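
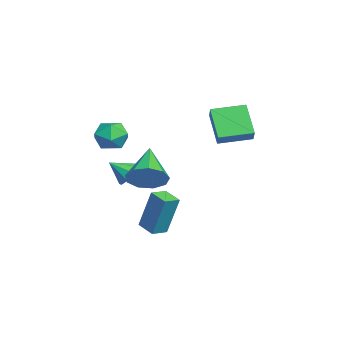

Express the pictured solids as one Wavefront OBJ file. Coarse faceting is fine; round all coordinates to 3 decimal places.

v 2.755 -1.15 1.505
v 3.26 -1.873 1.261
v 1.52 -1.927 1.259
v 2.025 -2.65 1.015
v 2.014 -2.373 1.886
v 2.778 -1.892 2.039
v 2.002 -1.908 0.481
v 2.766 -1.427 0.634
v 2.794 -2.341 0.628
v 2.802 -2.629 1.497
v 1.978 -1.171 1.023
v 1.986 -1.459 1.892
v 4.37 -0.274 -0.637
v 4.933 -0.192 0.174
v 2.61 -0.186 0.577
v 4.793 0.423 -0.074
v 4.455 0.711 -0.585
v 4.077 0.539 -1.12
v 3.837 -0.013 -1.429
v 3.846 -0.687 -1.368
v 4.1 -1.168 -0.964
v 4.481 -1.23 -0.407
v 4.81 -0.845 0.042
v 0.684 -1.131 -1.734
v 1.354 -0.889 -1.441
v 0.696 -2.069 -0.986
v 0.953 -0.679 -1.171
v 0.427 -0.681 -1.164
v 0.02 -0.893 -1.424
v -0.075 -1.216 -1.829
v 0.184 -1.499 -2.189
v 0.678 -1.61 -2.336
v 1.174 -1.497 -2.201
v 1.441 -1.212 -1.848
v 2.73 -0.036 -3.987
v 2.972 0.53 -1.927
v 3.492 0.575 -4.245
v 3.733 1.142 -2.185
v 3.287 -0.682 -3.875
v 3.528 -0.115 -1.815
v 4.048 -0.07 -4.133
v 4.29 0.496 -2.073
v -1.22 2.899 -0.442
v -2.432 2.546 0.965
v -1.464 4.589 -0.228
v -2.677 4.235 1.178
v -0.503 2.925 0.182
v -1.716 2.571 1.588
v -0.748 4.614 0.395
v -1.96 4.261 1.802
f 1 12 6
f 1 6 2
f 1 2 8
f 1 8 11
f 1 11 12
f 2 6 10
f 6 12 5
f 12 11 3
f 11 8 7
f 8 2 9
f 4 10 5
f 4 5 3
f 4 3 7
f 4 7 9
f 4 9 10
f 5 10 6
f 3 5 12
f 7 3 11
f 9 7 8
f 10 9 2
f 14 13 16
f 14 16 15
f 16 13 17
f 16 17 15
f 17 13 18
f 17 18 15
f 18 13 19
f 18 19 15
f 19 13 20
f 19 20 15
f 20 13 21
f 20 21 15
f 21 13 22
f 21 22 15
f 22 13 23
f 22 23 15
f 23 13 14
f 23 14 15
f 25 24 27
f 25 27 26
f 27 24 28
f 27 28 26
f 28 24 29
f 28 29 26
f 29 24 30
f 29 30 26
f 30 24 31
f 30 31 26
f 31 24 32
f 31 32 26
f 32 24 33
f 32 33 26
f 33 24 34
f 33 34 26
f 34 24 25
f 34 25 26
f 36 38 35
f 39 36 35
f 35 38 37
f 37 39 35
f 36 42 38
f 40 36 39
f 40 42 36
f 38 42 37
f 41 39 37
f 37 42 41
f 41 40 39
f 42 40 41
f 44 46 43
f 47 44 43
f 43 46 45
f 45 47 43
f 44 50 46
f 48 44 47
f 48 50 44
f 46 50 45
f 49 47 45
f 45 50 49
f 49 48 47
f 50 48 49



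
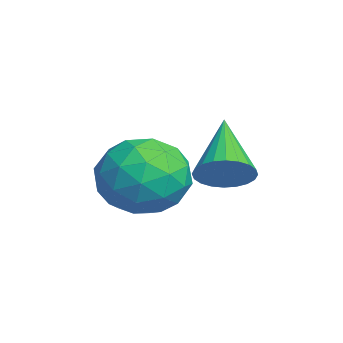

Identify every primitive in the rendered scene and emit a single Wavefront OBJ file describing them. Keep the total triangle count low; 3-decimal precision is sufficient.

v 2.518 -0.908 -2.793
v 2.944 -0.949 -2.226
v 1.062 -0.712 -1.687
v 2.944 -0.676 -2.274
v 2.879 -0.439 -2.401
v 2.76 -0.272 -2.588
v 2.603 -0.203 -2.806
v 2.434 -0.241 -3.022
v 2.278 -0.38 -3.203
v 2.158 -0.6 -3.322
v 2.093 -0.866 -3.36
v 2.093 -1.139 -3.313
v 2.157 -1.377 -3.186
v 2.277 -1.543 -2.999
v 2.433 -1.612 -2.781
v 2.603 -1.575 -2.565
v 2.759 -1.435 -2.384
v 2.879 -1.216 -2.265
v 2.918 -1.808 -2.725
v 3.993 -1.964 -2.529
v 2.607 -3.536 -2.391
v 3.682 -3.692 -2.195
v 3.075 -3.094 -1.494
v 3.267 -2.026 -1.7
v 3.333 -3.474 -3.22
v 3.525 -2.406 -3.426
v 4.25 -2.994 -2.835
v 4.09 -2.759 -1.768
v 2.51 -2.741 -3.152
v 2.35 -2.506 -2.085
v 3.483 -1.735 -2.656
v 3.117 -3.765 -2.264
v 2.76 -3.414 -1.851
v 3.392 -3.505 -1.737
v 3.056 -1.771 -2.169
v 3.688 -1.863 -2.054
v 3.148 -2.527 -1.445
v 2.912 -3.637 -2.866
v 3.544 -3.729 -2.751
v 3.208 -1.995 -3.183
v 3.84 -2.086 -3.069
v 3.452 -2.973 -3.475
v 4.266 -2.431 -2.721
v 4.083 -3.447 -2.525
v 3.878 -3.319 -3.127
v 3.991 -2.691 -3.249
v 4.172 -2.293 -2.094
v 3.989 -3.309 -1.898
v 3.632 -2.957 -1.486
v 3.745 -2.33 -1.607
v 4.323 -2.898 -2.274
v 2.611 -2.191 -3.022
v 2.428 -3.207 -2.826
v 2.855 -3.17 -3.313
v 2.968 -2.543 -3.434
v 2.517 -2.053 -2.395
v 2.334 -3.069 -2.199
v 2.609 -2.809 -1.671
v 2.722 -2.181 -1.793
v 2.277 -2.602 -2.646
f 2 1 4
f 2 4 3
f 4 1 5
f 4 5 3
f 5 1 6
f 5 6 3
f 6 1 7
f 6 7 3
f 7 1 8
f 7 8 3
f 8 1 9
f 8 9 3
f 9 1 10
f 9 10 3
f 10 1 11
f 10 11 3
f 11 1 12
f 11 12 3
f 12 1 13
f 12 13 3
f 13 1 14
f 13 14 3
f 14 1 15
f 14 15 3
f 15 1 16
f 15 16 3
f 16 1 17
f 16 17 3
f 17 1 18
f 17 18 3
f 18 1 2
f 18 2 3
f 19 56 35
f 56 30 59
f 35 59 24
f 56 59 35
f 19 35 31
f 35 24 36
f 31 36 20
f 35 36 31
f 19 31 40
f 31 20 41
f 40 41 26
f 31 41 40
f 19 40 52
f 40 26 55
f 52 55 29
f 40 55 52
f 19 52 56
f 52 29 60
f 56 60 30
f 52 60 56
f 20 36 47
f 36 24 50
f 47 50 28
f 36 50 47
f 24 59 37
f 59 30 58
f 37 58 23
f 59 58 37
f 30 60 57
f 60 29 53
f 57 53 21
f 60 53 57
f 29 55 54
f 55 26 42
f 54 42 25
f 55 42 54
f 26 41 46
f 41 20 43
f 46 43 27
f 41 43 46
f 22 48 34
f 48 28 49
f 34 49 23
f 48 49 34
f 22 34 32
f 34 23 33
f 32 33 21
f 34 33 32
f 22 32 39
f 32 21 38
f 39 38 25
f 32 38 39
f 22 39 44
f 39 25 45
f 44 45 27
f 39 45 44
f 22 44 48
f 44 27 51
f 48 51 28
f 44 51 48
f 23 49 37
f 49 28 50
f 37 50 24
f 49 50 37
f 21 33 57
f 33 23 58
f 57 58 30
f 33 58 57
f 25 38 54
f 38 21 53
f 54 53 29
f 38 53 54
f 27 45 46
f 45 25 42
f 46 42 26
f 45 42 46
f 28 51 47
f 51 27 43
f 47 43 20
f 51 43 47



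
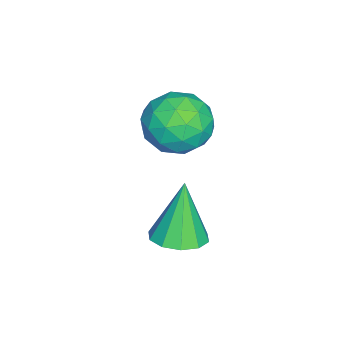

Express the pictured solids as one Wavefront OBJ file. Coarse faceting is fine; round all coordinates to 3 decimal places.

v -2.818 1.895 0.335
v -1.782 2.341 0.461
v -2.158 0.239 0.779
v -1.122 0.685 0.905
v -1.945 0.945 1.643
v -2.353 1.968 1.368
v -1.587 0.612 -0.128
v -1.995 1.635 -0.403
v -1.021 1.549 0.174
v -1.242 1.754 1.269
v -2.698 0.826 -0.029
v -2.919 1.031 1.066
v -2.358 2.263 0.359
v -1.582 0.317 0.881
v -2.066 0.469 1.315
v -1.457 0.732 1.389
v -2.694 2.044 0.892
v -2.085 2.307 0.966
v -2.181 1.486 1.661
v -1.855 0.273 0.274
v -1.246 0.536 0.348
v -2.483 1.848 -0.149
v -1.874 2.111 -0.075
v -1.759 1.094 -0.421
v -1.301 2.06 0.264
v -0.914 1.087 0.526
v -1.187 1.043 -0.082
v -1.427 1.645 -0.243
v -1.432 2.181 0.908
v -1.044 1.207 1.169
v -1.528 1.36 1.603
v -1.767 1.961 1.441
v -0.984 1.715 0.74
v -2.896 1.373 0.071
v -2.508 0.399 0.332
v -2.173 0.619 -0.201
v -2.412 1.22 -0.363
v -3.026 1.493 0.714
v -2.639 0.52 0.976
v -2.513 0.935 1.483
v -2.753 1.537 1.322
v -2.956 0.865 0.5
v 0.867 2.136 -1.783
v 1.364 1.451 -1.631
v 0.293 2.144 0.123
v 1.655 1.888 -1.545
v 1.645 2.419 -1.55
v 1.337 2.842 -1.644
v 0.85 2.996 -1.791
v 0.369 2.821 -1.935
v 0.079 2.385 -2.021
v 0.089 1.853 -2.016
v 0.396 1.43 -1.922
v 0.883 1.276 -1.774
f 1 38 17
f 38 12 41
f 17 41 6
f 38 41 17
f 1 17 13
f 17 6 18
f 13 18 2
f 17 18 13
f 1 13 22
f 13 2 23
f 22 23 8
f 13 23 22
f 1 22 34
f 22 8 37
f 34 37 11
f 22 37 34
f 1 34 38
f 34 11 42
f 38 42 12
f 34 42 38
f 2 18 29
f 18 6 32
f 29 32 10
f 18 32 29
f 6 41 19
f 41 12 40
f 19 40 5
f 41 40 19
f 12 42 39
f 42 11 35
f 39 35 3
f 42 35 39
f 11 37 36
f 37 8 24
f 36 24 7
f 37 24 36
f 8 23 28
f 23 2 25
f 28 25 9
f 23 25 28
f 4 30 16
f 30 10 31
f 16 31 5
f 30 31 16
f 4 16 14
f 16 5 15
f 14 15 3
f 16 15 14
f 4 14 21
f 14 3 20
f 21 20 7
f 14 20 21
f 4 21 26
f 21 7 27
f 26 27 9
f 21 27 26
f 4 26 30
f 26 9 33
f 30 33 10
f 26 33 30
f 5 31 19
f 31 10 32
f 19 32 6
f 31 32 19
f 3 15 39
f 15 5 40
f 39 40 12
f 15 40 39
f 7 20 36
f 20 3 35
f 36 35 11
f 20 35 36
f 9 27 28
f 27 7 24
f 28 24 8
f 27 24 28
f 10 33 29
f 33 9 25
f 29 25 2
f 33 25 29
f 44 43 46
f 44 46 45
f 46 43 47
f 46 47 45
f 47 43 48
f 47 48 45
f 48 43 49
f 48 49 45
f 49 43 50
f 49 50 45
f 50 43 51
f 50 51 45
f 51 43 52
f 51 52 45
f 52 43 53
f 52 53 45
f 53 43 54
f 53 54 45
f 54 43 44
f 54 44 45



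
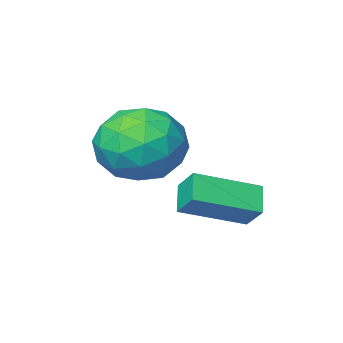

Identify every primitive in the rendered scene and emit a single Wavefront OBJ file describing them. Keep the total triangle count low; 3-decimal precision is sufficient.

v -2.078 -0.797 2.482
v -2.122 -0.218 3.047
v -3.605 -0.37 1.927
v -3.649 0.209 2.492
v -1.731 -0.249 1.948
v -1.775 0.33 2.513
v -3.258 0.178 1.393
v -3.302 0.757 1.958
v -1.069 0.261 3.409
v -0.213 0.01 4.06
v -1.887 -1.25 3.9
v -1.031 -1.501 4.551
v -1.692 -0.656 4.81
v -1.186 0.278 4.507
v -0.914 -1.518 3.453
v -0.408 -0.584 3.15
v -0.117 -1.09 4.087
v -0.598 -0.557 4.926
v -1.502 -0.683 3.034
v -1.983 -0.15 3.873
v -0.57 0.268 3.691
v -1.53 -1.508 4.269
v -1.919 -1.011 4.421
v -1.416 -1.159 4.804
v -1.142 0.426 3.954
v -0.639 0.278 4.337
v -1.507 -0.113 4.778
v -1.461 -1.518 3.623
v -0.958 -1.666 4.006
v -0.684 -0.081 3.156
v -0.181 -0.229 3.539
v -0.593 -1.127 3.182
v -0.01 -0.526 4.09
v -0.49 -1.414 4.378
v -0.421 -1.424 3.733
v -0.125 -0.875 3.555
v -0.293 -0.213 4.583
v -0.773 -1.101 4.871
v -1.161 -0.604 5.024
v -0.865 -0.055 4.846
v -0.236 -0.859 4.599
v -1.327 -0.139 3.089
v -1.807 -1.027 3.377
v -1.235 -1.185 3.114
v -0.939 -0.636 2.936
v -1.61 0.174 3.582
v -2.09 -0.714 3.87
v -1.975 -0.365 4.405
v -1.679 0.184 4.227
v -1.864 -0.381 3.361
f 2 4 1
f 5 2 1
f 1 4 3
f 3 5 1
f 2 8 4
f 6 2 5
f 6 8 2
f 4 8 3
f 7 5 3
f 3 8 7
f 7 6 5
f 8 6 7
f 9 46 25
f 46 20 49
f 25 49 14
f 46 49 25
f 9 25 21
f 25 14 26
f 21 26 10
f 25 26 21
f 9 21 30
f 21 10 31
f 30 31 16
f 21 31 30
f 9 30 42
f 30 16 45
f 42 45 19
f 30 45 42
f 9 42 46
f 42 19 50
f 46 50 20
f 42 50 46
f 10 26 37
f 26 14 40
f 37 40 18
f 26 40 37
f 14 49 27
f 49 20 48
f 27 48 13
f 49 48 27
f 20 50 47
f 50 19 43
f 47 43 11
f 50 43 47
f 19 45 44
f 45 16 32
f 44 32 15
f 45 32 44
f 16 31 36
f 31 10 33
f 36 33 17
f 31 33 36
f 12 38 24
f 38 18 39
f 24 39 13
f 38 39 24
f 12 24 22
f 24 13 23
f 22 23 11
f 24 23 22
f 12 22 29
f 22 11 28
f 29 28 15
f 22 28 29
f 12 29 34
f 29 15 35
f 34 35 17
f 29 35 34
f 12 34 38
f 34 17 41
f 38 41 18
f 34 41 38
f 13 39 27
f 39 18 40
f 27 40 14
f 39 40 27
f 11 23 47
f 23 13 48
f 47 48 20
f 23 48 47
f 15 28 44
f 28 11 43
f 44 43 19
f 28 43 44
f 17 35 36
f 35 15 32
f 36 32 16
f 35 32 36
f 18 41 37
f 41 17 33
f 37 33 10
f 41 33 37



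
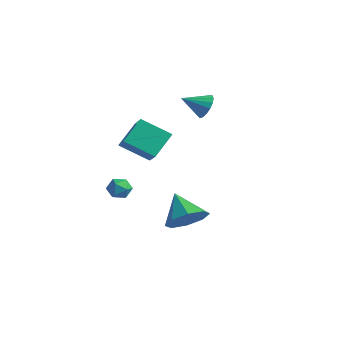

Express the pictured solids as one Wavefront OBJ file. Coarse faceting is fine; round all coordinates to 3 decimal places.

v -1.882 -1.814 -0.703
v -1.436 -2.061 -0.313
v -1.764 -2.619 -1.347
v -1.318 -2.866 -0.957
v -1.931 -2.849 -0.772
v -2.005 -2.351 -0.374
v -1.195 -2.329 -1.286
v -1.269 -1.831 -0.888
v -1.012 -2.378 -0.674
v -1.467 -2.7 -0.356
v -1.733 -1.98 -1.304
v -2.188 -2.302 -0.986
v -1.907 3.407 2.395
v -1.532 3.54 3.019
v -2.593 2.473 3.005
v -1.81 3.757 3.039
v -2.111 3.895 2.912
v -2.365 3.921 2.667
v -2.514 3.829 2.359
v -2.524 3.641 2.059
v -2.393 3.399 1.836
v -2.15 3.159 1.741
v -1.852 2.976 1.796
v -1.566 2.891 1.988
v -1.359 2.925 2.273
v -1.277 3.07 2.586
v -1.339 3.291 2.855
v 0.018 0.35 -3.251
v 0.57 -0.156 -2.459
v -1.218 0.73 -2.149
v 0.765 0.653 -2.518
v 0.524 1.284 -3.006
v -0.014 1.369 -3.638
v -0.533 0.857 -4.044
v -0.729 0.048 -3.985
v -0.487 -0.584 -3.497
v 0.051 -0.668 -2.864
v -1.812 -2.173 1.777
v -0.768 -2.807 2.613
v -1.91 -1.05 2.752
v -0.866 -1.685 3.588
v -0.654 -1.355 0.952
v 0.39 -1.99 1.788
v -0.752 -0.233 1.927
v 0.292 -0.867 2.763
f 1 12 6
f 1 6 2
f 1 2 8
f 1 8 11
f 1 11 12
f 2 6 10
f 6 12 5
f 12 11 3
f 11 8 7
f 8 2 9
f 4 10 5
f 4 5 3
f 4 3 7
f 4 7 9
f 4 9 10
f 5 10 6
f 3 5 12
f 7 3 11
f 9 7 8
f 10 9 2
f 14 13 16
f 14 16 15
f 16 13 17
f 16 17 15
f 17 13 18
f 17 18 15
f 18 13 19
f 18 19 15
f 19 13 20
f 19 20 15
f 20 13 21
f 20 21 15
f 21 13 22
f 21 22 15
f 22 13 23
f 22 23 15
f 23 13 24
f 23 24 15
f 24 13 25
f 24 25 15
f 25 13 26
f 25 26 15
f 26 13 27
f 26 27 15
f 27 13 14
f 27 14 15
f 29 28 31
f 29 31 30
f 31 28 32
f 31 32 30
f 32 28 33
f 32 33 30
f 33 28 34
f 33 34 30
f 34 28 35
f 34 35 30
f 35 28 36
f 35 36 30
f 36 28 37
f 36 37 30
f 37 28 29
f 37 29 30
f 39 41 38
f 42 39 38
f 38 41 40
f 40 42 38
f 39 45 41
f 43 39 42
f 43 45 39
f 41 45 40
f 44 42 40
f 40 45 44
f 44 43 42
f 45 43 44



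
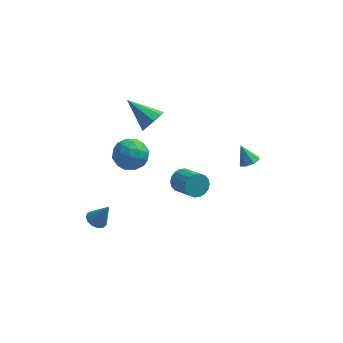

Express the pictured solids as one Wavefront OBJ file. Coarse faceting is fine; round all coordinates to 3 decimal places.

v -2.906 0.471 0.317
v -2.362 0.095 1.214
v -2.918 -1.195 -0.374
v -2.374 -1.571 0.523
v -3.431 -1.228 0.614
v -3.424 -0.199 1.042
v -1.856 -0.901 -0.202
v -1.849 0.128 0.226
v -1.714 -0.753 0.894
v -2.687 -0.956 1.398
v -2.593 -0.144 -0.558
v -3.566 -0.347 -0.054
v -2.633 0.429 0.826
v -2.647 -1.529 0.014
v -3.268 -1.328 0.067
v -2.949 -1.549 0.595
v -3.257 0.256 0.725
v -2.937 0.035 1.252
v -3.566 -0.742 0.9
v -2.343 -1.135 -0.412
v -2.023 -1.356 0.115
v -2.331 0.449 0.245
v -2.012 0.228 0.773
v -1.714 -0.358 -0.06
v -1.932 -0.291 1.166
v -1.94 -1.27 0.759
v -1.635 -0.876 0.333
v -1.631 -0.271 0.584
v -2.504 -0.41 1.462
v -2.512 -1.389 1.055
v -3.133 -1.187 1.109
v -3.128 -0.582 1.36
v -2.123 -0.908 1.274
v -2.768 0.289 -0.215
v -2.776 -0.69 -0.622
v -2.152 -0.518 -0.52
v -2.147 0.087 -0.269
v -3.34 0.17 0.081
v -3.348 -0.809 -0.326
v -3.649 -0.829 0.256
v -3.645 -0.224 0.507
v -3.157 -0.192 -0.434
v 4.032 -0.839 0.749
v 4.531 -0.473 0.865
v 3.488 -0.421 1.771
v 4.198 -0.251 0.597
v 3.767 -0.373 0.418
v 3.492 -0.769 0.433
v 3.533 -1.205 0.634
v 3.866 -1.427 0.902
v 4.297 -1.305 1.081
v 4.572 -0.909 1.066
v 0.085 1.31 -3.695
v 0.696 1.498 -4.192
v 1.667 0.379 -3.421
v 1.055 0.19 -2.925
v 0.742 1.727 -3.917
v 1.713 0.608 -3.147
v 0.658 1.873 -3.599
v 1.629 0.754 -2.828
v 0.46 1.908 -3.299
v 1.431 0.789 -2.529
v 0.188 1.824 -3.078
v 1.159 0.705 -2.308
v -0.104 1.638 -2.98
v 0.866 0.519 -2.209
v -0.36 1.387 -3.023
v 0.611 0.268 -2.252
v -0.527 1.121 -3.199
v 0.444 0.002 -2.428
v -0.573 0.892 -3.473
v 0.398 -0.227 -2.703
v -0.489 0.746 -3.792
v 0.482 -0.373 -3.021
v -0.291 0.711 -4.091
v 0.68 -0.408 -3.321
v -0.019 0.795 -4.312
v 0.952 -0.324 -3.542
v 0.274 0.981 -4.411
v 1.244 -0.138 -3.64
v 0.529 1.232 -4.368
v 1.5 0.113 -3.597
v -4.339 -2.779 -3.637
v -3.763 -2.883 -3.963
v -3.601 -2.741 -2.343
v -3.81 -2.508 -3.947
v -4.026 -2.22 -3.832
v -4.34 -2.109 -3.656
v -4.655 -2.211 -3.473
v -4.869 -2.493 -3.343
v -4.915 -2.866 -3.305
v -4.778 -3.211 -3.373
v -4.502 -3.419 -3.525
v -4.174 -3.424 -3.712
v -3.899 -3.224 -3.875
v -1.781 3.032 0.034
v -1.325 2.988 0.786
v -3.399 3.908 1.066
v -1.223 3.566 0.456
v -1.447 3.831 -0.121
v -1.867 3.628 -0.607
v -2.236 3.075 -0.718
v -2.339 2.498 -0.387
v -2.115 2.232 0.19
v -1.695 2.435 0.676
f 1 38 17
f 38 12 41
f 17 41 6
f 38 41 17
f 1 17 13
f 17 6 18
f 13 18 2
f 17 18 13
f 1 13 22
f 13 2 23
f 22 23 8
f 13 23 22
f 1 22 34
f 22 8 37
f 34 37 11
f 22 37 34
f 1 34 38
f 34 11 42
f 38 42 12
f 34 42 38
f 2 18 29
f 18 6 32
f 29 32 10
f 18 32 29
f 6 41 19
f 41 12 40
f 19 40 5
f 41 40 19
f 12 42 39
f 42 11 35
f 39 35 3
f 42 35 39
f 11 37 36
f 37 8 24
f 36 24 7
f 37 24 36
f 8 23 28
f 23 2 25
f 28 25 9
f 23 25 28
f 4 30 16
f 30 10 31
f 16 31 5
f 30 31 16
f 4 16 14
f 16 5 15
f 14 15 3
f 16 15 14
f 4 14 21
f 14 3 20
f 21 20 7
f 14 20 21
f 4 21 26
f 21 7 27
f 26 27 9
f 21 27 26
f 4 26 30
f 26 9 33
f 30 33 10
f 26 33 30
f 5 31 19
f 31 10 32
f 19 32 6
f 31 32 19
f 3 15 39
f 15 5 40
f 39 40 12
f 15 40 39
f 7 20 36
f 20 3 35
f 36 35 11
f 20 35 36
f 9 27 28
f 27 7 24
f 28 24 8
f 27 24 28
f 10 33 29
f 33 9 25
f 29 25 2
f 33 25 29
f 44 43 46
f 44 46 45
f 46 43 47
f 46 47 45
f 47 43 48
f 47 48 45
f 48 43 49
f 48 49 45
f 49 43 50
f 49 50 45
f 50 43 51
f 50 51 45
f 51 43 52
f 51 52 45
f 52 43 44
f 52 44 45
f 54 53 57
f 54 57 55
f 55 57 58
f 55 58 56
f 57 53 59
f 57 59 58
f 58 59 60
f 58 60 56
f 59 53 61
f 59 61 60
f 60 61 62
f 60 62 56
f 61 53 63
f 61 63 62
f 62 63 64
f 62 64 56
f 63 53 65
f 63 65 64
f 64 65 66
f 64 66 56
f 65 53 67
f 65 67 66
f 66 67 68
f 66 68 56
f 67 53 69
f 67 69 68
f 68 69 70
f 68 70 56
f 69 53 71
f 69 71 70
f 70 71 72
f 70 72 56
f 71 53 73
f 71 73 72
f 72 73 74
f 72 74 56
f 73 53 75
f 73 75 74
f 74 75 76
f 74 76 56
f 75 53 77
f 75 77 76
f 76 77 78
f 76 78 56
f 77 53 79
f 77 79 78
f 78 79 80
f 78 80 56
f 79 53 81
f 79 81 80
f 80 81 82
f 80 82 56
f 81 53 54
f 81 54 82
f 82 54 55
f 82 55 56
f 84 83 86
f 84 86 85
f 86 83 87
f 86 87 85
f 87 83 88
f 87 88 85
f 88 83 89
f 88 89 85
f 89 83 90
f 89 90 85
f 90 83 91
f 90 91 85
f 91 83 92
f 91 92 85
f 92 83 93
f 92 93 85
f 93 83 94
f 93 94 85
f 94 83 95
f 94 95 85
f 95 83 84
f 95 84 85
f 97 96 99
f 97 99 98
f 99 96 100
f 99 100 98
f 100 96 101
f 100 101 98
f 101 96 102
f 101 102 98
f 102 96 103
f 102 103 98
f 103 96 104
f 103 104 98
f 104 96 105
f 104 105 98
f 105 96 97
f 105 97 98



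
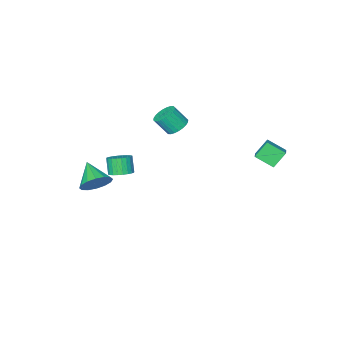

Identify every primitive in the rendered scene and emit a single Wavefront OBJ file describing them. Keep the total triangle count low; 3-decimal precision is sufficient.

v -3.772 3.63 -1.674
v -3.172 2.8 -1.089
v -4.489 3.716 -0.818
v -3.889 2.886 -0.232
v -3.231 4.294 -1.288
v -2.631 3.464 -0.702
v -3.948 4.38 -0.431
v -3.348 3.55 0.154
v 2.999 -2.955 -4.363
v 3.618 -3.416 -4.899
v 2.721 -4.285 -3.537
v 3.879 -3.241 -4.528
v 3.904 -2.989 -4.112
v 3.687 -2.727 -3.764
v 3.286 -2.527 -3.576
v 2.807 -2.441 -3.599
v 2.38 -2.493 -3.826
v 2.119 -2.669 -4.197
v 2.093 -2.921 -4.613
v 2.311 -3.182 -4.961
v 2.712 -3.383 -5.149
v 3.191 -3.468 -5.126
v 3.658 0.529 -1.111
v 4.13 0.072 -1.241
v 3.934 -0.387 -0.339
v 3.462 0.071 -0.209
v 4.269 0.255 -1.117
v 4.073 -0.203 -0.216
v 4.316 0.48 -0.992
v 4.12 0.022 -0.091
v 4.262 0.713 -0.886
v 4.066 0.254 0.015
v 4.116 0.917 -0.814
v 3.92 0.459 0.088
v 3.901 1.063 -0.787
v 3.705 0.605 0.115
v 3.648 1.127 -0.809
v 3.452 0.669 0.093
v 3.398 1.1 -0.877
v 3.201 0.642 0.024
v 3.186 0.987 -0.981
v 2.99 0.528 -0.079
v 3.047 0.803 -1.104
v 2.851 0.345 -0.203
v 3 0.578 -1.229
v 2.804 0.12 -0.328
v 3.054 0.346 -1.335
v 2.858 -0.113 -0.434
v 3.2 0.141 -1.408
v 3.004 -0.317 -0.506
v 3.415 -0.005 -1.435
v 3.219 -0.463 -0.533
v 3.668 -0.069 -1.413
v 3.472 -0.527 -0.511
v 3.919 -0.042 -1.344
v 3.722 -0.5 -0.443
v -2.216 -2.861 -1.817
v -1.578 -2.569 -2.02
v -1.046 -3.068 -1.067
v -1.684 -3.359 -0.863
v -1.683 -2.363 -1.853
v -1.151 -2.862 -0.9
v -1.869 -2.233 -1.682
v -1.337 -2.731 -0.728
v -2.108 -2.198 -1.53
v -1.576 -2.697 -0.577
v -2.363 -2.264 -1.422
v -1.831 -2.763 -0.469
v -2.596 -2.421 -1.375
v -2.064 -2.92 -0.421
v -2.771 -2.645 -1.394
v -2.239 -3.144 -0.441
v -2.861 -2.902 -1.478
v -2.33 -3.4 -0.525
v -2.854 -3.152 -1.613
v -2.322 -3.651 -0.66
v -2.749 -3.358 -1.78
v -2.217 -3.857 -0.827
v -2.563 -3.489 -1.952
v -2.031 -3.987 -0.998
v -2.324 -3.523 -2.103
v -1.792 -4.022 -1.15
v -2.069 -3.457 -2.211
v -1.537 -3.956 -1.258
v -1.836 -3.3 -2.259
v -1.304 -3.799 -1.305
v -1.661 -3.076 -2.239
v -1.129 -3.575 -1.286
v -1.57 -2.82 -2.155
v -1.039 -3.318 -1.202
f 2 4 1
f 5 2 1
f 1 4 3
f 3 5 1
f 2 8 4
f 6 2 5
f 6 8 2
f 4 8 3
f 7 5 3
f 3 8 7
f 7 6 5
f 8 6 7
f 10 9 12
f 10 12 11
f 12 9 13
f 12 13 11
f 13 9 14
f 13 14 11
f 14 9 15
f 14 15 11
f 15 9 16
f 15 16 11
f 16 9 17
f 16 17 11
f 17 9 18
f 17 18 11
f 18 9 19
f 18 19 11
f 19 9 20
f 19 20 11
f 20 9 21
f 20 21 11
f 21 9 22
f 21 22 11
f 22 9 10
f 22 10 11
f 24 23 27
f 24 27 25
f 25 27 28
f 25 28 26
f 27 23 29
f 27 29 28
f 28 29 30
f 28 30 26
f 29 23 31
f 29 31 30
f 30 31 32
f 30 32 26
f 31 23 33
f 31 33 32
f 32 33 34
f 32 34 26
f 33 23 35
f 33 35 34
f 34 35 36
f 34 36 26
f 35 23 37
f 35 37 36
f 36 37 38
f 36 38 26
f 37 23 39
f 37 39 38
f 38 39 40
f 38 40 26
f 39 23 41
f 39 41 40
f 40 41 42
f 40 42 26
f 41 23 43
f 41 43 42
f 42 43 44
f 42 44 26
f 43 23 45
f 43 45 44
f 44 45 46
f 44 46 26
f 45 23 47
f 45 47 46
f 46 47 48
f 46 48 26
f 47 23 49
f 47 49 48
f 48 49 50
f 48 50 26
f 49 23 51
f 49 51 50
f 50 51 52
f 50 52 26
f 51 23 53
f 51 53 52
f 52 53 54
f 52 54 26
f 53 23 55
f 53 55 54
f 54 55 56
f 54 56 26
f 55 23 24
f 55 24 56
f 56 24 25
f 56 25 26
f 58 57 61
f 58 61 59
f 59 61 62
f 59 62 60
f 61 57 63
f 61 63 62
f 62 63 64
f 62 64 60
f 63 57 65
f 63 65 64
f 64 65 66
f 64 66 60
f 65 57 67
f 65 67 66
f 66 67 68
f 66 68 60
f 67 57 69
f 67 69 68
f 68 69 70
f 68 70 60
f 69 57 71
f 69 71 70
f 70 71 72
f 70 72 60
f 71 57 73
f 71 73 72
f 72 73 74
f 72 74 60
f 73 57 75
f 73 75 74
f 74 75 76
f 74 76 60
f 75 57 77
f 75 77 76
f 76 77 78
f 76 78 60
f 77 57 79
f 77 79 78
f 78 79 80
f 78 80 60
f 79 57 81
f 79 81 80
f 80 81 82
f 80 82 60
f 81 57 83
f 81 83 82
f 82 83 84
f 82 84 60
f 83 57 85
f 83 85 84
f 84 85 86
f 84 86 60
f 85 57 87
f 85 87 86
f 86 87 88
f 86 88 60
f 87 57 89
f 87 89 88
f 88 89 90
f 88 90 60
f 89 57 58
f 89 58 90
f 90 58 59
f 90 59 60



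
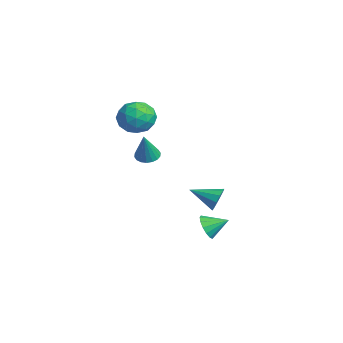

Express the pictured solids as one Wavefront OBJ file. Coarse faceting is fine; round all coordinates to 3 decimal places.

v -4.626 -1.557 3.589
v -3.947 -1.731 4.574
v -3.533 -2.849 2.606
v -2.854 -3.023 3.591
v -3.999 -3.41 3.571
v -4.675 -2.612 4.178
v -2.805 -1.968 3.002
v -3.481 -1.17 3.609
v -2.821 -1.985 4.211
v -3.559 -2.876 4.563
v -3.921 -1.704 2.617
v -4.659 -2.595 2.969
v -4.382 -1.531 4.167
v -3.098 -3.049 3.013
v -3.771 -3.277 3.001
v -3.372 -3.379 3.58
v -4.81 -2.048 3.935
v -4.411 -2.15 4.514
v -4.442 -3.137 3.924
v -3.069 -2.43 2.666
v -2.67 -2.532 3.245
v -4.108 -1.201 3.6
v -3.709 -1.303 4.179
v -3.038 -1.443 3.256
v -3.321 -1.782 4.533
v -2.679 -2.542 3.956
v -2.651 -1.922 3.61
v -3.048 -1.453 3.966
v -3.755 -2.306 4.74
v -3.113 -3.066 4.162
v -3.786 -3.293 4.15
v -4.183 -2.824 4.507
v -3.094 -2.456 4.527
v -4.367 -1.514 3.018
v -3.725 -2.274 2.44
v -3.297 -1.756 2.673
v -3.694 -1.287 3.03
v -4.801 -2.038 3.224
v -4.159 -2.798 2.647
v -4.432 -3.127 3.214
v -4.829 -2.658 3.57
v -4.386 -2.124 2.653
v 1.137 -2.881 2.82
v 1.707 -2.486 2.67
v 1.843 -3.259 4.52
v 1.508 -2.277 2.799
v 1.236 -2.187 2.932
v 0.944 -2.235 3.043
v 0.69 -2.411 3.11
v 0.525 -2.68 3.119
v 0.48 -2.989 3.069
v 0.566 -3.277 2.969
v 0.765 -3.486 2.84
v 1.037 -3.575 2.707
v 1.329 -3.527 2.596
v 1.583 -3.351 2.53
v 1.748 -3.082 2.521
v 1.793 -2.773 2.571
v 3.533 -0.263 -1.846
v 4.007 -0.078 -2.514
v 3.907 0.843 -1.274
v 3.618 0.098 -2.6
v 3.207 0.177 -2.483
v 2.883 0.138 -2.196
v 2.733 -0.008 -1.815
v 2.797 -0.222 -1.442
v 3.058 -0.448 -1.178
v 3.447 -0.624 -1.092
v 3.858 -0.703 -1.209
v 4.182 -0.664 -1.496
v 4.332 -0.518 -1.877
v 4.268 -0.303 -2.25
v 0.537 1.257 -1.371
v 0.794 0.848 -2.034
v -0.237 -0.177 -0.789
v 1.149 0.803 -1.675
v 1.27 0.93 -1.2
v 1.111 1.182 -0.79
v 0.733 1.463 -0.602
v 0.28 1.665 -0.708
v -0.074 1.711 -1.067
v -0.195 1.583 -1.542
v -0.036 1.331 -1.952
v 0.342 1.05 -2.14
f 1 38 17
f 38 12 41
f 17 41 6
f 38 41 17
f 1 17 13
f 17 6 18
f 13 18 2
f 17 18 13
f 1 13 22
f 13 2 23
f 22 23 8
f 13 23 22
f 1 22 34
f 22 8 37
f 34 37 11
f 22 37 34
f 1 34 38
f 34 11 42
f 38 42 12
f 34 42 38
f 2 18 29
f 18 6 32
f 29 32 10
f 18 32 29
f 6 41 19
f 41 12 40
f 19 40 5
f 41 40 19
f 12 42 39
f 42 11 35
f 39 35 3
f 42 35 39
f 11 37 36
f 37 8 24
f 36 24 7
f 37 24 36
f 8 23 28
f 23 2 25
f 28 25 9
f 23 25 28
f 4 30 16
f 30 10 31
f 16 31 5
f 30 31 16
f 4 16 14
f 16 5 15
f 14 15 3
f 16 15 14
f 4 14 21
f 14 3 20
f 21 20 7
f 14 20 21
f 4 21 26
f 21 7 27
f 26 27 9
f 21 27 26
f 4 26 30
f 26 9 33
f 30 33 10
f 26 33 30
f 5 31 19
f 31 10 32
f 19 32 6
f 31 32 19
f 3 15 39
f 15 5 40
f 39 40 12
f 15 40 39
f 7 20 36
f 20 3 35
f 36 35 11
f 20 35 36
f 9 27 28
f 27 7 24
f 28 24 8
f 27 24 28
f 10 33 29
f 33 9 25
f 29 25 2
f 33 25 29
f 44 43 46
f 44 46 45
f 46 43 47
f 46 47 45
f 47 43 48
f 47 48 45
f 48 43 49
f 48 49 45
f 49 43 50
f 49 50 45
f 50 43 51
f 50 51 45
f 51 43 52
f 51 52 45
f 52 43 53
f 52 53 45
f 53 43 54
f 53 54 45
f 54 43 55
f 54 55 45
f 55 43 56
f 55 56 45
f 56 43 57
f 56 57 45
f 57 43 58
f 57 58 45
f 58 43 44
f 58 44 45
f 60 59 62
f 60 62 61
f 62 59 63
f 62 63 61
f 63 59 64
f 63 64 61
f 64 59 65
f 64 65 61
f 65 59 66
f 65 66 61
f 66 59 67
f 66 67 61
f 67 59 68
f 67 68 61
f 68 59 69
f 68 69 61
f 69 59 70
f 69 70 61
f 70 59 71
f 70 71 61
f 71 59 72
f 71 72 61
f 72 59 60
f 72 60 61
f 74 73 76
f 74 76 75
f 76 73 77
f 76 77 75
f 77 73 78
f 77 78 75
f 78 73 79
f 78 79 75
f 79 73 80
f 79 80 75
f 80 73 81
f 80 81 75
f 81 73 82
f 81 82 75
f 82 73 83
f 82 83 75
f 83 73 84
f 83 84 75
f 84 73 74
f 84 74 75



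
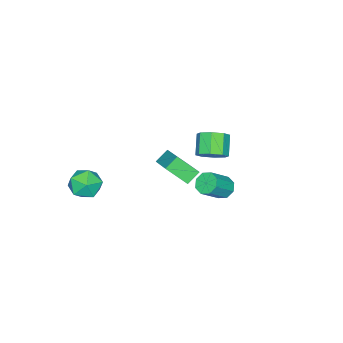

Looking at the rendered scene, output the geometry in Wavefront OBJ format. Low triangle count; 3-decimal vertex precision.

v 1.734 3.903 1.581
v 2.157 3.903 1.115
v 3.169 3.597 2.032
v 2.746 3.597 2.499
v 2.105 4.338 1.317
v 3.117 4.032 2.235
v 1.836 4.518 1.674
v 2.848 4.212 2.592
v 1.507 4.337 1.977
v 2.519 4.031 2.894
v 1.311 3.903 2.048
v 2.323 3.597 2.965
v 1.363 3.468 1.845
v 2.375 3.162 2.763
v 1.632 3.288 1.488
v 2.644 2.982 2.406
v 1.961 3.469 1.186
v 2.973 3.163 2.103
v -0.933 -0.434 -1.667
v -0.517 -1.451 -0.689
v -1.617 -0.211 -1.143
v -1.202 -1.228 -0.166
v 0.202 0.908 -0.754
v 0.617 -0.109 0.223
v -0.483 1.131 -0.231
v -0.067 0.114 0.747
v 2.702 -2.669 0.154
v 3.061 -2.248 -0.626
v 4.119 -3.152 0.546
v 4.478 -2.731 -0.234
v 4.139 -2.197 0.484
v 3.262 -1.899 0.241
v 3.918 -3.501 -0.321
v 3.041 -3.203 -0.564
v 3.812 -2.762 -0.92
v 3.949 -1.956 -0.423
v 3.231 -3.444 0.343
v 3.368 -2.638 0.84
v -1.811 0.994 0.015
v -1.302 1.208 0.621
v -2.121 0.74 1.472
v -2.629 0.526 0.865
v -1.711 1.663 0.478
v -2.529 1.195 1.329
v -2.178 1.725 0.064
v -2.996 1.258 0.914
v -2.43 1.36 -0.38
v -3.248 0.892 0.471
v -2.319 0.78 -0.592
v -3.138 0.312 0.259
v -1.911 0.325 -0.449
v -2.729 -0.143 0.402
v -1.444 0.262 -0.034
v -2.262 -0.205 0.816
v -1.192 0.628 0.409
v -2.01 0.16 1.26
f 2 1 5
f 2 5 3
f 3 5 6
f 3 6 4
f 5 1 7
f 5 7 6
f 6 7 8
f 6 8 4
f 7 1 9
f 7 9 8
f 8 9 10
f 8 10 4
f 9 1 11
f 9 11 10
f 10 11 12
f 10 12 4
f 11 1 13
f 11 13 12
f 12 13 14
f 12 14 4
f 13 1 15
f 13 15 14
f 14 15 16
f 14 16 4
f 15 1 17
f 15 17 16
f 16 17 18
f 16 18 4
f 17 1 2
f 17 2 18
f 18 2 3
f 18 3 4
f 20 22 19
f 23 20 19
f 19 22 21
f 21 23 19
f 20 26 22
f 24 20 23
f 24 26 20
f 22 26 21
f 25 23 21
f 21 26 25
f 25 24 23
f 26 24 25
f 27 38 32
f 27 32 28
f 27 28 34
f 27 34 37
f 27 37 38
f 28 32 36
f 32 38 31
f 38 37 29
f 37 34 33
f 34 28 35
f 30 36 31
f 30 31 29
f 30 29 33
f 30 33 35
f 30 35 36
f 31 36 32
f 29 31 38
f 33 29 37
f 35 33 34
f 36 35 28
f 40 39 43
f 40 43 41
f 41 43 44
f 41 44 42
f 43 39 45
f 43 45 44
f 44 45 46
f 44 46 42
f 45 39 47
f 45 47 46
f 46 47 48
f 46 48 42
f 47 39 49
f 47 49 48
f 48 49 50
f 48 50 42
f 49 39 51
f 49 51 50
f 50 51 52
f 50 52 42
f 51 39 53
f 51 53 52
f 52 53 54
f 52 54 42
f 53 39 55
f 53 55 54
f 54 55 56
f 54 56 42
f 55 39 40
f 55 40 56
f 56 40 41
f 56 41 42



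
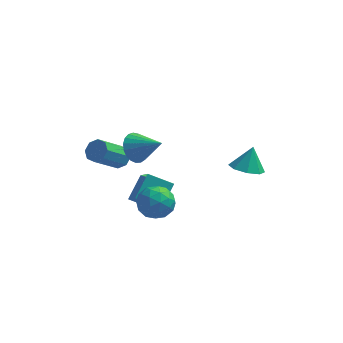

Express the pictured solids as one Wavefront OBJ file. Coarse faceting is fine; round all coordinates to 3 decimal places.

v -3.469 -2.259 0.407
v -2.998 -2.809 0.259
v -3.999 -4.052 1.684
v -4.471 -3.501 1.833
v -2.816 -2.474 0.678
v -3.817 -3.717 2.104
v -3.017 -2.014 0.939
v -4.018 -3.257 2.364
v -3.483 -1.696 0.888
v -4.484 -2.939 2.314
v -3.941 -1.708 0.556
v -4.942 -2.951 1.981
v -4.123 -2.043 0.136
v -5.124 -3.286 1.562
v -3.922 -2.503 -0.124
v -4.923 -3.746 1.301
v -3.456 -2.821 -0.074
v -4.457 -4.064 1.352
v -3.139 -1.684 -3.631
v -2.528 -2.856 -2.454
v -2.669 -0.388 -2.585
v -2.058 -1.561 -1.408
v -1.702 -1.639 -4.332
v -1.091 -2.812 -3.155
v -1.232 -0.344 -3.286
v -0.621 -1.516 -2.109
v -2.543 -2.416 1.433
v -2.026 -2.519 0.595
v -1.037 -2.944 2.427
v -1.952 -2.126 0.693
v -1.981 -1.783 0.919
v -2.107 -1.55 1.233
v -2.308 -1.466 1.583
v -2.55 -1.546 1.906
v -2.791 -1.777 2.147
v -2.988 -2.119 2.265
v -3.109 -2.511 2.239
v -3.132 -2.888 2.074
v -3.052 -3.182 1.797
v -2.885 -3.345 1.458
v -2.659 -3.346 1.114
v -2.412 -3.187 0.826
v -2.188 -2.894 0.642
v 2.962 1.73 -2.998
v 3.598 2.435 -3.447
v 3.238 2.37 -1.602
v 2.835 2.686 -3.412
v 2.147 2.378 -3.134
v 1.936 1.69 -2.776
v 2.326 1.025 -2.549
v 3.089 0.773 -2.584
v 3.777 1.082 -2.862
v 3.988 1.77 -3.219
v -0.791 -3.211 -1.043
v -0.204 -3.674 -1.884
v -2.216 -4.266 -1.456
v -1.629 -4.729 -2.297
v -1.341 -4.936 -1.229
v -0.461 -4.284 -0.974
v -1.959 -3.656 -2.366
v -1.079 -3.004 -2.111
v -0.926 -3.949 -2.701
v -0.544 -4.74 -1.999
v -1.876 -3.2 -1.341
v -1.494 -3.991 -0.639
v -0.373 -3.35 -1.427
v -2.047 -4.59 -1.913
v -1.878 -4.712 -1.286
v -1.533 -4.984 -1.78
v -0.523 -3.709 -0.892
v -0.178 -3.981 -1.386
v -0.847 -4.723 -1.002
v -2.242 -3.959 -1.954
v -1.897 -4.231 -2.448
v -0.887 -2.956 -1.56
v -0.542 -3.228 -2.054
v -1.573 -3.217 -2.338
v -0.452 -3.784 -2.402
v -1.289 -4.404 -2.645
v -1.484 -3.773 -2.685
v -0.966 -3.39 -2.535
v -0.227 -4.249 -1.989
v -1.065 -4.869 -2.232
v -0.896 -4.991 -1.604
v -0.378 -4.608 -1.454
v -0.652 -4.41 -2.47
v -1.355 -3.071 -1.108
v -2.193 -3.691 -1.351
v -2.042 -3.332 -1.886
v -1.524 -2.949 -1.736
v -1.131 -3.536 -0.695
v -1.968 -4.156 -0.938
v -1.454 -4.55 -0.805
v -0.936 -4.167 -0.655
v -1.768 -3.53 -0.87
f 2 1 5
f 2 5 3
f 3 5 6
f 3 6 4
f 5 1 7
f 5 7 6
f 6 7 8
f 6 8 4
f 7 1 9
f 7 9 8
f 8 9 10
f 8 10 4
f 9 1 11
f 9 11 10
f 10 11 12
f 10 12 4
f 11 1 13
f 11 13 12
f 12 13 14
f 12 14 4
f 13 1 15
f 13 15 14
f 14 15 16
f 14 16 4
f 15 1 17
f 15 17 16
f 16 17 18
f 16 18 4
f 17 1 2
f 17 2 18
f 18 2 3
f 18 3 4
f 20 22 19
f 23 20 19
f 19 22 21
f 21 23 19
f 20 26 22
f 24 20 23
f 24 26 20
f 22 26 21
f 25 23 21
f 21 26 25
f 25 24 23
f 26 24 25
f 28 27 30
f 28 30 29
f 30 27 31
f 30 31 29
f 31 27 32
f 31 32 29
f 32 27 33
f 32 33 29
f 33 27 34
f 33 34 29
f 34 27 35
f 34 35 29
f 35 27 36
f 35 36 29
f 36 27 37
f 36 37 29
f 37 27 38
f 37 38 29
f 38 27 39
f 38 39 29
f 39 27 40
f 39 40 29
f 40 27 41
f 40 41 29
f 41 27 42
f 41 42 29
f 42 27 43
f 42 43 29
f 43 27 28
f 43 28 29
f 45 44 47
f 45 47 46
f 47 44 48
f 47 48 46
f 48 44 49
f 48 49 46
f 49 44 50
f 49 50 46
f 50 44 51
f 50 51 46
f 51 44 52
f 51 52 46
f 52 44 53
f 52 53 46
f 53 44 45
f 53 45 46
f 54 91 70
f 91 65 94
f 70 94 59
f 91 94 70
f 54 70 66
f 70 59 71
f 66 71 55
f 70 71 66
f 54 66 75
f 66 55 76
f 75 76 61
f 66 76 75
f 54 75 87
f 75 61 90
f 87 90 64
f 75 90 87
f 54 87 91
f 87 64 95
f 91 95 65
f 87 95 91
f 55 71 82
f 71 59 85
f 82 85 63
f 71 85 82
f 59 94 72
f 94 65 93
f 72 93 58
f 94 93 72
f 65 95 92
f 95 64 88
f 92 88 56
f 95 88 92
f 64 90 89
f 90 61 77
f 89 77 60
f 90 77 89
f 61 76 81
f 76 55 78
f 81 78 62
f 76 78 81
f 57 83 69
f 83 63 84
f 69 84 58
f 83 84 69
f 57 69 67
f 69 58 68
f 67 68 56
f 69 68 67
f 57 67 74
f 67 56 73
f 74 73 60
f 67 73 74
f 57 74 79
f 74 60 80
f 79 80 62
f 74 80 79
f 57 79 83
f 79 62 86
f 83 86 63
f 79 86 83
f 58 84 72
f 84 63 85
f 72 85 59
f 84 85 72
f 56 68 92
f 68 58 93
f 92 93 65
f 68 93 92
f 60 73 89
f 73 56 88
f 89 88 64
f 73 88 89
f 62 80 81
f 80 60 77
f 81 77 61
f 80 77 81
f 63 86 82
f 86 62 78
f 82 78 55
f 86 78 82



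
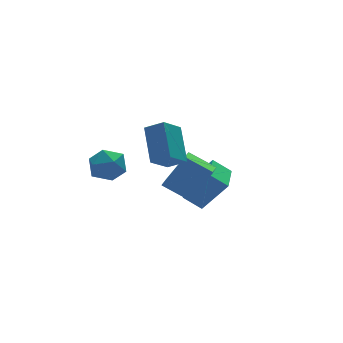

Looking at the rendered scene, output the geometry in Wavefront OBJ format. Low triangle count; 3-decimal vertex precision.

v 0.904 2.154 -4.03
v 2.015 1.52 -2.352
v 1.965 3.638 -4.173
v 3.077 3.004 -2.495
v 1.643 1.556 -4.745
v 2.755 0.922 -3.067
v 2.705 3.04 -4.888
v 3.816 2.406 -3.21
v 1.057 -0.499 -0.651
v 0.125 0.581 0.095
v -0.183 -0.469 -2.245
v -1.115 0.612 -1.499
v 1.975 0.768 -1.341
v 1.043 1.849 -0.595
v 0.735 0.799 -2.935
v -0.197 1.879 -2.189
v -2.382 -0.659 1.278
v -1.844 0.934 2.57
v -1.289 -0.3 0.38
v -0.751 1.293 1.672
v -1.709 -1.333 1.828
v -1.171 0.26 3.12
v -0.616 -0.974 0.93
v -0.078 0.619 2.222
v -3.576 3.321 -0.424
v -2.965 3.265 -1.277
v -3.015 1.795 0.077
v -2.404 1.739 -0.776
v -2.184 2.432 -0.016
v -2.531 3.375 -0.325
v -3.449 1.685 -0.875
v -3.796 2.628 -1.184
v -2.886 2.255 -1.556
v -2.104 2.716 -1.025
v -3.876 2.344 -0.175
v -3.094 2.805 0.356
f 2 4 1
f 5 2 1
f 1 4 3
f 3 5 1
f 2 8 4
f 6 2 5
f 6 8 2
f 4 8 3
f 7 5 3
f 3 8 7
f 7 6 5
f 8 6 7
f 10 12 9
f 13 10 9
f 9 12 11
f 11 13 9
f 10 16 12
f 14 10 13
f 14 16 10
f 12 16 11
f 15 13 11
f 11 16 15
f 15 14 13
f 16 14 15
f 18 20 17
f 21 18 17
f 17 20 19
f 19 21 17
f 18 24 20
f 22 18 21
f 22 24 18
f 20 24 19
f 23 21 19
f 19 24 23
f 23 22 21
f 24 22 23
f 25 36 30
f 25 30 26
f 25 26 32
f 25 32 35
f 25 35 36
f 26 30 34
f 30 36 29
f 36 35 27
f 35 32 31
f 32 26 33
f 28 34 29
f 28 29 27
f 28 27 31
f 28 31 33
f 28 33 34
f 29 34 30
f 27 29 36
f 31 27 35
f 33 31 32
f 34 33 26



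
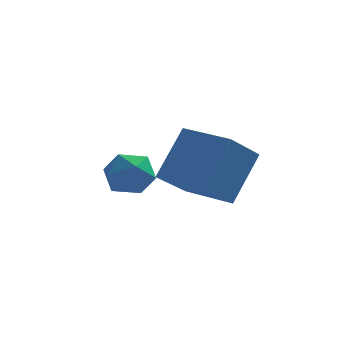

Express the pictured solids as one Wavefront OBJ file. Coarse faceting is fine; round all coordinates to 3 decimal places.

v 0.322 2.428 -2.194
v 0.631 1.972 -2.885
v -0.991 2.388 -2.755
v -0.682 1.932 -3.446
v -0.715 1.556 -2.648
v 0.097 1.58 -2.301
v -0.457 2.78 -3.339
v 0.355 2.804 -2.992
v 0.15 2.19 -3.592
v -0.01 1.433 -3.165
v -0.35 2.927 -2.475
v -0.51 2.17 -2.048
v 3.108 -0.516 -2.836
v 2.406 -1.651 -1.9
v 1.685 0.411 -2.779
v 0.983 -0.724 -1.843
v 3.757 0.384 -1.257
v 3.055 -0.751 -0.321
v 2.334 1.311 -1.2
v 1.632 0.176 -0.264
f 1 12 6
f 1 6 2
f 1 2 8
f 1 8 11
f 1 11 12
f 2 6 10
f 6 12 5
f 12 11 3
f 11 8 7
f 8 2 9
f 4 10 5
f 4 5 3
f 4 3 7
f 4 7 9
f 4 9 10
f 5 10 6
f 3 5 12
f 7 3 11
f 9 7 8
f 10 9 2
f 14 16 13
f 17 14 13
f 13 16 15
f 15 17 13
f 14 20 16
f 18 14 17
f 18 20 14
f 16 20 15
f 19 17 15
f 15 20 19
f 19 18 17
f 20 18 19



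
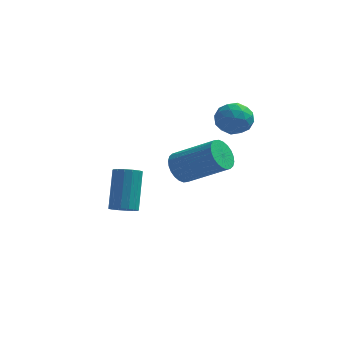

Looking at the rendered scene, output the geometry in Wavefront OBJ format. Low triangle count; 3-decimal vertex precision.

v -0.699 -3.644 2.663
v -0.359 -3.139 2.299
v 1.26 -3.471 3.352
v 0.919 -3.976 3.717
v -0.465 -2.992 2.508
v 1.154 -3.324 3.562
v -0.607 -2.944 2.741
v 1.012 -3.277 3.795
v -0.763 -3.003 2.963
v 0.856 -3.336 4.016
v -0.909 -3.159 3.138
v 0.71 -3.492 4.192
v -1.024 -3.39 3.242
v 0.595 -3.722 4.295
v -1.089 -3.658 3.257
v 0.53 -3.991 4.31
v -1.095 -3.925 3.182
v 0.524 -4.258 4.235
v -1.04 -4.149 3.028
v 0.579 -4.481 4.081
v -0.934 -4.296 2.818
v 0.685 -4.628 3.872
v -0.792 -4.343 2.585
v 0.827 -4.676 3.639
v -0.636 -4.284 2.364
v 0.983 -4.617 3.417
v -0.49 -4.128 2.188
v 1.129 -4.461 3.242
v -0.375 -3.898 2.085
v 1.244 -4.23 3.138
v -0.31 -3.629 2.07
v 1.309 -3.962 3.123
v -0.304 -3.362 2.145
v 1.315 -3.695 3.198
v 0.72 1.673 3.25
v 1.42 1.239 3.139
v 0.02 0.701 2.641
v 0.72 0.267 2.53
v 0.41 0.366 3.294
v 0.843 0.967 3.67
v 0.597 0.973 2.11
v 1.03 1.574 2.486
v 1.344 0.807 2.434
v 1.228 0.431 3.166
v 0.212 1.509 2.614
v 0.096 1.133 3.346
v 1.132 1.541 3.248
v 0.308 0.399 2.532
v 0.126 0.457 2.981
v 0.538 0.202 2.916
v 0.792 1.381 3.561
v 1.204 1.126 3.495
v 0.61 0.613 3.586
v 0.236 0.814 2.285
v 0.648 0.559 2.219
v 0.902 1.738 2.864
v 1.314 1.483 2.799
v 0.83 1.327 2.194
v 1.498 1.032 2.768
v 1.086 0.461 2.41
v 1.014 0.876 2.163
v 1.269 1.229 2.384
v 1.43 0.812 3.198
v 1.018 0.24 2.84
v 0.836 0.298 3.289
v 1.091 0.652 3.511
v 1.385 0.558 2.784
v 0.422 1.7 2.94
v 0.01 1.128 2.582
v 0.349 1.288 2.269
v 0.604 1.642 2.491
v 0.354 1.479 3.37
v -0.058 0.908 3.012
v 0.171 0.711 3.396
v 0.426 1.064 3.617
v 0.055 1.382 2.996
v -3.242 -1.541 -1.176
v -2.733 -1.789 -0.978
v -2.769 -0.648 0.553
v -3.278 -0.399 0.356
v -2.642 -1.55 -1.155
v -2.679 -0.409 0.377
v -2.713 -1.308 -1.336
v -2.749 -0.167 0.195
v -2.925 -1.129 -1.475
v -2.961 0.013 0.056
v -3.222 -1.06 -1.534
v -3.258 0.082 -0.002
v -3.524 -1.119 -1.496
v -3.561 0.022 0.035
v -3.751 -1.292 -1.373
v -3.787 -0.151 0.158
v -3.841 -1.531 -1.197
v -3.878 -0.39 0.335
v -3.771 -1.773 -1.015
v -3.807 -0.632 0.516
v -3.559 -1.953 -0.876
v -3.595 -0.811 0.655
v -3.262 -2.022 -0.818
v -3.298 -0.88 0.714
v -2.959 -1.962 -0.855
v -2.996 -0.821 0.676
f 2 1 5
f 2 5 3
f 3 5 6
f 3 6 4
f 5 1 7
f 5 7 6
f 6 7 8
f 6 8 4
f 7 1 9
f 7 9 8
f 8 9 10
f 8 10 4
f 9 1 11
f 9 11 10
f 10 11 12
f 10 12 4
f 11 1 13
f 11 13 12
f 12 13 14
f 12 14 4
f 13 1 15
f 13 15 14
f 14 15 16
f 14 16 4
f 15 1 17
f 15 17 16
f 16 17 18
f 16 18 4
f 17 1 19
f 17 19 18
f 18 19 20
f 18 20 4
f 19 1 21
f 19 21 20
f 20 21 22
f 20 22 4
f 21 1 23
f 21 23 22
f 22 23 24
f 22 24 4
f 23 1 25
f 23 25 24
f 24 25 26
f 24 26 4
f 25 1 27
f 25 27 26
f 26 27 28
f 26 28 4
f 27 1 29
f 27 29 28
f 28 29 30
f 28 30 4
f 29 1 31
f 29 31 30
f 30 31 32
f 30 32 4
f 31 1 33
f 31 33 32
f 32 33 34
f 32 34 4
f 33 1 2
f 33 2 34
f 34 2 3
f 34 3 4
f 35 72 51
f 72 46 75
f 51 75 40
f 72 75 51
f 35 51 47
f 51 40 52
f 47 52 36
f 51 52 47
f 35 47 56
f 47 36 57
f 56 57 42
f 47 57 56
f 35 56 68
f 56 42 71
f 68 71 45
f 56 71 68
f 35 68 72
f 68 45 76
f 72 76 46
f 68 76 72
f 36 52 63
f 52 40 66
f 63 66 44
f 52 66 63
f 40 75 53
f 75 46 74
f 53 74 39
f 75 74 53
f 46 76 73
f 76 45 69
f 73 69 37
f 76 69 73
f 45 71 70
f 71 42 58
f 70 58 41
f 71 58 70
f 42 57 62
f 57 36 59
f 62 59 43
f 57 59 62
f 38 64 50
f 64 44 65
f 50 65 39
f 64 65 50
f 38 50 48
f 50 39 49
f 48 49 37
f 50 49 48
f 38 48 55
f 48 37 54
f 55 54 41
f 48 54 55
f 38 55 60
f 55 41 61
f 60 61 43
f 55 61 60
f 38 60 64
f 60 43 67
f 64 67 44
f 60 67 64
f 39 65 53
f 65 44 66
f 53 66 40
f 65 66 53
f 37 49 73
f 49 39 74
f 73 74 46
f 49 74 73
f 41 54 70
f 54 37 69
f 70 69 45
f 54 69 70
f 43 61 62
f 61 41 58
f 62 58 42
f 61 58 62
f 44 67 63
f 67 43 59
f 63 59 36
f 67 59 63
f 78 77 81
f 78 81 79
f 79 81 82
f 79 82 80
f 81 77 83
f 81 83 82
f 82 83 84
f 82 84 80
f 83 77 85
f 83 85 84
f 84 85 86
f 84 86 80
f 85 77 87
f 85 87 86
f 86 87 88
f 86 88 80
f 87 77 89
f 87 89 88
f 88 89 90
f 88 90 80
f 89 77 91
f 89 91 90
f 90 91 92
f 90 92 80
f 91 77 93
f 91 93 92
f 92 93 94
f 92 94 80
f 93 77 95
f 93 95 94
f 94 95 96
f 94 96 80
f 95 77 97
f 95 97 96
f 96 97 98
f 96 98 80
f 97 77 99
f 97 99 98
f 98 99 100
f 98 100 80
f 99 77 101
f 99 101 100
f 100 101 102
f 100 102 80
f 101 77 78
f 101 78 102
f 102 78 79
f 102 79 80



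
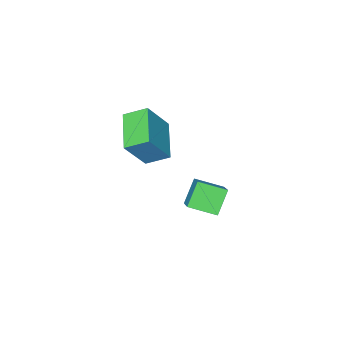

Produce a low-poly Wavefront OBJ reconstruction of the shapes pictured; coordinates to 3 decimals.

v 0.464 1.449 -1.408
v 1.218 2.556 -0.496
v -0.311 2.276 -1.77
v 0.443 3.383 -0.858
v 1.177 1.717 -2.322
v 1.931 2.824 -1.41
v 0.402 2.544 -2.684
v 1.156 3.651 -1.772
v 1.564 1.286 2.186
v 2.493 1.231 3.475
v 2.516 2.572 1.555
v 3.445 2.517 2.844
v 2.175 0.603 1.716
v 3.104 0.548 3.005
v 3.127 1.889 1.085
v 4.056 1.834 2.374
f 2 4 1
f 5 2 1
f 1 4 3
f 3 5 1
f 2 8 4
f 6 2 5
f 6 8 2
f 4 8 3
f 7 5 3
f 3 8 7
f 7 6 5
f 8 6 7
f 10 12 9
f 13 10 9
f 9 12 11
f 11 13 9
f 10 16 12
f 14 10 13
f 14 16 10
f 12 16 11
f 15 13 11
f 11 16 15
f 15 14 13
f 16 14 15



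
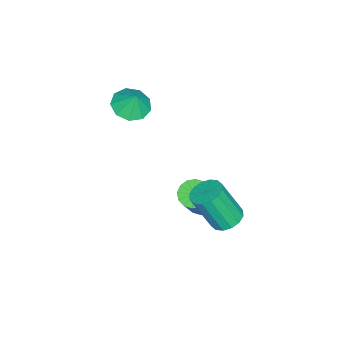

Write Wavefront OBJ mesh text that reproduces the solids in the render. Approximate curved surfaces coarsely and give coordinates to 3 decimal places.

v 1.345 3.241 -3.108
v 2.008 3.686 -2.971
v 2.238 2.764 -1.076
v 1.575 2.319 -1.212
v 1.691 3.915 -2.821
v 1.92 2.993 -0.926
v 1.281 3.964 -2.748
v 1.51 3.042 -0.853
v 0.888 3.819 -2.771
v 1.118 2.897 -0.876
v 0.618 3.519 -2.884
v 0.847 2.597 -0.989
v 0.543 3.145 -3.057
v 0.772 2.223 -1.162
v 0.682 2.796 -3.244
v 0.912 1.874 -1.349
v 1 2.567 -3.394
v 1.229 1.645 -1.499
v 1.41 2.518 -3.467
v 1.639 1.596 -1.572
v 1.802 2.663 -3.444
v 2.032 1.741 -1.549
v 2.073 2.963 -3.331
v 2.302 2.041 -1.436
v 2.148 3.337 -3.158
v 2.377 2.415 -1.263
v -0.756 1.363 -4.698
v -0.337 0.782 -4.98
v 0.755 0.756 -3.304
v 0.336 1.337 -3.022
v -0.147 1.112 -5.098
v 0.944 1.086 -3.422
v -0.121 1.51 -5.109
v 0.97 1.484 -3.433
v -0.265 1.868 -5.01
v 0.826 1.842 -3.334
v -0.54 2.091 -4.827
v 0.551 2.065 -3.151
v -0.873 2.119 -4.609
v 0.218 2.093 -2.934
v -1.175 1.944 -4.416
v -0.083 1.918 -2.74
v -1.364 1.614 -4.298
v -0.273 1.588 -2.622
v -1.39 1.216 -4.287
v -0.299 1.19 -2.611
v -1.246 0.858 -4.386
v -0.155 0.832 -2.71
v -0.971 0.635 -4.569
v 0.12 0.609 -2.893
v -0.638 0.607 -4.786
v 0.453 0.581 -3.111
v -2.386 -2.691 -0.328
v -1.498 -3.073 -0.414
v -2.134 -2.329 0.668
v -1.5 -2.449 -0.64
v -1.916 -1.939 -0.721
v -2.552 -1.781 -0.618
v -3.11 -2.048 -0.379
v -3.33 -2.617 -0.117
v -3.107 -3.22 0.046
v -2.547 -3.576 0.034
v -1.912 -3.518 -0.147
f 2 1 5
f 2 5 3
f 3 5 6
f 3 6 4
f 5 1 7
f 5 7 6
f 6 7 8
f 6 8 4
f 7 1 9
f 7 9 8
f 8 9 10
f 8 10 4
f 9 1 11
f 9 11 10
f 10 11 12
f 10 12 4
f 11 1 13
f 11 13 12
f 12 13 14
f 12 14 4
f 13 1 15
f 13 15 14
f 14 15 16
f 14 16 4
f 15 1 17
f 15 17 16
f 16 17 18
f 16 18 4
f 17 1 19
f 17 19 18
f 18 19 20
f 18 20 4
f 19 1 21
f 19 21 20
f 20 21 22
f 20 22 4
f 21 1 23
f 21 23 22
f 22 23 24
f 22 24 4
f 23 1 25
f 23 25 24
f 24 25 26
f 24 26 4
f 25 1 2
f 25 2 26
f 26 2 3
f 26 3 4
f 28 27 31
f 28 31 29
f 29 31 32
f 29 32 30
f 31 27 33
f 31 33 32
f 32 33 34
f 32 34 30
f 33 27 35
f 33 35 34
f 34 35 36
f 34 36 30
f 35 27 37
f 35 37 36
f 36 37 38
f 36 38 30
f 37 27 39
f 37 39 38
f 38 39 40
f 38 40 30
f 39 27 41
f 39 41 40
f 40 41 42
f 40 42 30
f 41 27 43
f 41 43 42
f 42 43 44
f 42 44 30
f 43 27 45
f 43 45 44
f 44 45 46
f 44 46 30
f 45 27 47
f 45 47 46
f 46 47 48
f 46 48 30
f 47 27 49
f 47 49 48
f 48 49 50
f 48 50 30
f 49 27 51
f 49 51 50
f 50 51 52
f 50 52 30
f 51 27 28
f 51 28 52
f 52 28 29
f 52 29 30
f 54 53 56
f 54 56 55
f 56 53 57
f 56 57 55
f 57 53 58
f 57 58 55
f 58 53 59
f 58 59 55
f 59 53 60
f 59 60 55
f 60 53 61
f 60 61 55
f 61 53 62
f 61 62 55
f 62 53 63
f 62 63 55
f 63 53 54
f 63 54 55



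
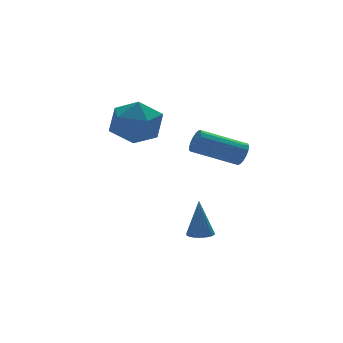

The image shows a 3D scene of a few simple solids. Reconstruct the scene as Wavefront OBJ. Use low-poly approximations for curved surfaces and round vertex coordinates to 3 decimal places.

v 1.204 1.696 2.047
v 1.652 2.159 3.119
v 2.868 0.561 1.841
v 3.316 1.024 2.913
v 2.326 0.26 2.928
v 1.298 0.961 3.055
v 3.222 1.759 1.905
v 2.194 2.46 2.032
v 2.9 2.198 3.031
v 2.346 1.272 3.664
v 2.174 1.448 1.296
v 1.62 0.522 1.929
v 3.232 -2.995 -2.244
v 3.798 -3.062 -2.241
v 3.248 -2.785 -0.496
v 3.771 -2.812 -2.271
v 3.637 -2.598 -2.295
v 3.423 -2.462 -2.31
v 3.171 -2.432 -2.311
v 2.931 -2.514 -2.299
v 2.751 -2.691 -2.276
v 2.666 -2.928 -2.247
v 2.693 -3.178 -2.217
v 2.827 -3.393 -2.192
v 3.041 -3.528 -2.178
v 3.293 -3.558 -2.177
v 3.532 -3.476 -2.189
v 3.713 -3.299 -2.211
v 4.678 -3.707 2.164
v 4.949 -3.42 2.575
v 3.173 -2.906 3.387
v 2.902 -3.193 2.976
v 4.913 -3.234 2.379
v 3.137 -2.72 3.191
v 4.823 -3.156 2.133
v 3.047 -2.643 2.945
v 4.7 -3.205 1.894
v 2.924 -2.691 2.707
v 4.572 -3.368 1.718
v 2.795 -2.855 2.53
v 4.468 -3.609 1.643
v 2.692 -3.096 2.455
v 4.413 -3.873 1.688
v 2.636 -3.359 2.5
v 4.418 -4.098 1.841
v 2.641 -3.585 2.654
v 4.483 -4.234 2.069
v 2.706 -3.72 2.881
v 4.592 -4.249 2.318
v 2.816 -3.735 3.131
v 4.722 -4.139 2.532
v 2.945 -3.626 3.345
v 4.841 -3.931 2.662
v 3.065 -3.418 3.474
v 4.923 -3.671 2.677
v 3.147 -3.158 3.49
f 1 12 6
f 1 6 2
f 1 2 8
f 1 8 11
f 1 11 12
f 2 6 10
f 6 12 5
f 12 11 3
f 11 8 7
f 8 2 9
f 4 10 5
f 4 5 3
f 4 3 7
f 4 7 9
f 4 9 10
f 5 10 6
f 3 5 12
f 7 3 11
f 9 7 8
f 10 9 2
f 14 13 16
f 14 16 15
f 16 13 17
f 16 17 15
f 17 13 18
f 17 18 15
f 18 13 19
f 18 19 15
f 19 13 20
f 19 20 15
f 20 13 21
f 20 21 15
f 21 13 22
f 21 22 15
f 22 13 23
f 22 23 15
f 23 13 24
f 23 24 15
f 24 13 25
f 24 25 15
f 25 13 26
f 25 26 15
f 26 13 27
f 26 27 15
f 27 13 28
f 27 28 15
f 28 13 14
f 28 14 15
f 30 29 33
f 30 33 31
f 31 33 34
f 31 34 32
f 33 29 35
f 33 35 34
f 34 35 36
f 34 36 32
f 35 29 37
f 35 37 36
f 36 37 38
f 36 38 32
f 37 29 39
f 37 39 38
f 38 39 40
f 38 40 32
f 39 29 41
f 39 41 40
f 40 41 42
f 40 42 32
f 41 29 43
f 41 43 42
f 42 43 44
f 42 44 32
f 43 29 45
f 43 45 44
f 44 45 46
f 44 46 32
f 45 29 47
f 45 47 46
f 46 47 48
f 46 48 32
f 47 29 49
f 47 49 48
f 48 49 50
f 48 50 32
f 49 29 51
f 49 51 50
f 50 51 52
f 50 52 32
f 51 29 53
f 51 53 52
f 52 53 54
f 52 54 32
f 53 29 55
f 53 55 54
f 54 55 56
f 54 56 32
f 55 29 30
f 55 30 56
f 56 30 31
f 56 31 32



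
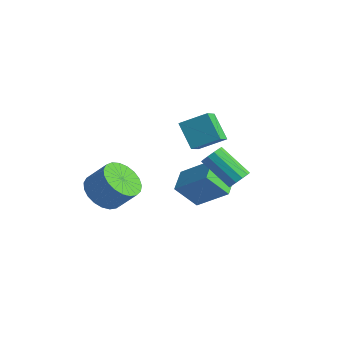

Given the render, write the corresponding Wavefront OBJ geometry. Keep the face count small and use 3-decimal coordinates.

v -2.005 -1.988 -2.769
v -1.368 -1.515 -3.472
v -0.538 -1.059 -2.414
v -1.175 -1.532 -1.711
v -1.658 -1.195 -3.382
v -0.829 -0.74 -2.324
v -2.008 -1.013 -3.186
v -1.179 -0.558 -2.128
v -2.358 -1 -2.918
v -1.528 -0.544 -1.859
v -2.647 -1.157 -2.624
v -1.817 -0.701 -1.566
v -2.824 -1.458 -2.355
v -1.994 -1.002 -1.297
v -2.86 -1.85 -2.158
v -2.03 -1.395 -1.1
v -2.748 -2.267 -2.067
v -1.918 -1.811 -1.008
v -2.508 -2.635 -2.097
v -1.678 -2.179 -1.038
v -2.18 -2.891 -2.243
v -1.35 -2.435 -1.184
v -1.822 -2.991 -2.48
v -0.993 -2.536 -1.422
v -1.496 -2.918 -2.767
v -0.667 -2.462 -1.709
v -1.258 -2.684 -3.055
v -0.428 -2.228 -1.997
v -1.149 -2.329 -3.293
v -0.319 -1.874 -2.235
v -1.188 -1.916 -3.441
v -0.358 -1.46 -2.382
v 2.659 1.804 -1.422
v 2.993 1.95 -0.958
v 1.575 1.621 0.166
v 1.241 1.476 -0.298
v 2.829 2.252 -1.078
v 1.41 1.924 0.047
v 2.599 2.384 -1.329
v 1.18 2.055 -0.204
v 2.393 2.294 -1.616
v 0.974 1.965 -0.491
v 2.288 2.017 -1.829
v 0.869 1.688 -0.704
v 2.325 1.659 -1.886
v 0.907 1.33 -0.762
v 2.49 1.356 -1.767
v 1.071 1.028 -0.642
v 2.72 1.225 -1.516
v 1.301 0.896 -0.391
v 2.926 1.315 -1.229
v 1.507 0.986 -0.104
v 3.031 1.592 -1.016
v 1.612 1.263 0.109
v -1.139 1.492 -3.722
v 0.315 2.071 -2.509
v -1.834 2.539 -3.387
v -0.38 3.117 -2.174
v -0.5 2.283 -4.866
v 0.954 2.861 -3.653
v -1.195 3.329 -4.531
v 0.259 3.908 -3.318
v -0.016 1.137 1.22
v 0.432 0.278 1.802
v 0.842 2.02 1.865
v 1.289 1.161 2.447
v 0.991 0.939 0.153
v 1.438 0.08 0.735
v 1.848 1.822 0.798
v 2.296 0.963 1.38
f 2 1 5
f 2 5 3
f 3 5 6
f 3 6 4
f 5 1 7
f 5 7 6
f 6 7 8
f 6 8 4
f 7 1 9
f 7 9 8
f 8 9 10
f 8 10 4
f 9 1 11
f 9 11 10
f 10 11 12
f 10 12 4
f 11 1 13
f 11 13 12
f 12 13 14
f 12 14 4
f 13 1 15
f 13 15 14
f 14 15 16
f 14 16 4
f 15 1 17
f 15 17 16
f 16 17 18
f 16 18 4
f 17 1 19
f 17 19 18
f 18 19 20
f 18 20 4
f 19 1 21
f 19 21 20
f 20 21 22
f 20 22 4
f 21 1 23
f 21 23 22
f 22 23 24
f 22 24 4
f 23 1 25
f 23 25 24
f 24 25 26
f 24 26 4
f 25 1 27
f 25 27 26
f 26 27 28
f 26 28 4
f 27 1 29
f 27 29 28
f 28 29 30
f 28 30 4
f 29 1 31
f 29 31 30
f 30 31 32
f 30 32 4
f 31 1 2
f 31 2 32
f 32 2 3
f 32 3 4
f 34 33 37
f 34 37 35
f 35 37 38
f 35 38 36
f 37 33 39
f 37 39 38
f 38 39 40
f 38 40 36
f 39 33 41
f 39 41 40
f 40 41 42
f 40 42 36
f 41 33 43
f 41 43 42
f 42 43 44
f 42 44 36
f 43 33 45
f 43 45 44
f 44 45 46
f 44 46 36
f 45 33 47
f 45 47 46
f 46 47 48
f 46 48 36
f 47 33 49
f 47 49 48
f 48 49 50
f 48 50 36
f 49 33 51
f 49 51 50
f 50 51 52
f 50 52 36
f 51 33 53
f 51 53 52
f 52 53 54
f 52 54 36
f 53 33 34
f 53 34 54
f 54 34 35
f 54 35 36
f 56 58 55
f 59 56 55
f 55 58 57
f 57 59 55
f 56 62 58
f 60 56 59
f 60 62 56
f 58 62 57
f 61 59 57
f 57 62 61
f 61 60 59
f 62 60 61
f 64 66 63
f 67 64 63
f 63 66 65
f 65 67 63
f 64 70 66
f 68 64 67
f 68 70 64
f 66 70 65
f 69 67 65
f 65 70 69
f 69 68 67
f 70 68 69



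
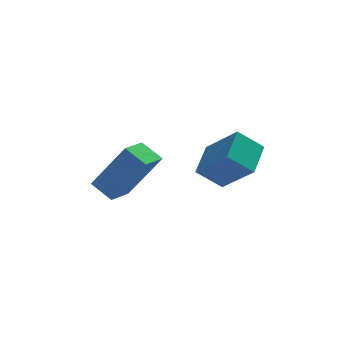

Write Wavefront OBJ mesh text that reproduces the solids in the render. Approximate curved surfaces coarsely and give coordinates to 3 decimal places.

v -1.579 -3.532 0.141
v -0.73 -4.358 1.171
v -1.144 -2.452 0.647
v -0.295 -3.278 1.678
v -0.765 -3.542 -0.538
v 0.084 -4.368 0.493
v -0.33 -2.462 -0.031
v 0.519 -3.288 0.999
v -2.954 -1.942 -0.284
v -3.562 -1.427 0.195
v -4.018 -1.628 -1.972
v -4.627 -1.113 -1.493
v -2.373 -1.067 -0.487
v -2.982 -0.552 -0.008
v -3.438 -0.753 -2.175
v -4.046 -0.238 -1.696
f 2 4 1
f 5 2 1
f 1 4 3
f 3 5 1
f 2 8 4
f 6 2 5
f 6 8 2
f 4 8 3
f 7 5 3
f 3 8 7
f 7 6 5
f 8 6 7
f 10 12 9
f 13 10 9
f 9 12 11
f 11 13 9
f 10 16 12
f 14 10 13
f 14 16 10
f 12 16 11
f 15 13 11
f 11 16 15
f 15 14 13
f 16 14 15



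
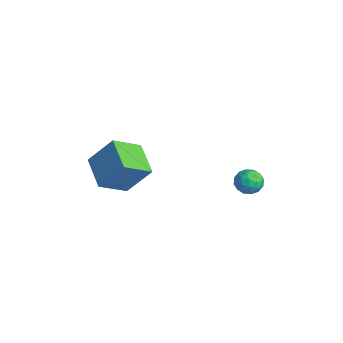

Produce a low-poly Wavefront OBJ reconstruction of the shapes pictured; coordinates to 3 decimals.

v -0.259 2.787 -0.034
v 0.165 2.765 -0.724
v 0.435 1.775 0.424
v 0.859 1.753 -0.266
v 0.951 2.373 0.247
v 0.522 2.998 -0.036
v 0.078 1.542 -0.264
v -0.351 2.167 -0.547
v 0.373 1.996 -0.866
v 0.913 2.51 -0.55
v -0.313 2.03 0.25
v 0.227 2.544 0.566
v -0.108 2.865 -0.419
v 0.708 1.675 0.119
v 0.762 2.039 0.421
v 1.012 2.027 0.016
v 0.102 3.002 -0.015
v 0.351 2.989 -0.42
v 0.814 2.758 0.151
v 0.249 1.551 0.12
v 0.498 1.538 -0.285
v -0.412 2.513 -0.316
v -0.162 2.501 -0.721
v -0.214 1.782 -0.451
v 0.263 2.4 -0.908
v 0.671 1.805 -0.639
v 0.212 1.681 -0.638
v -0.04 2.049 -0.804
v 0.581 2.702 -0.722
v 0.989 2.107 -0.453
v 1.043 2.471 -0.151
v 0.791 2.839 -0.318
v 0.703 2.25 -0.806
v -0.389 2.433 0.153
v 0.019 1.838 0.422
v -0.191 1.701 0.018
v -0.443 2.069 -0.149
v -0.071 2.735 0.339
v 0.337 2.14 0.608
v 0.64 2.491 0.504
v 0.388 2.859 0.338
v -0.103 2.29 0.506
v -0.897 -5.334 1.115
v -2.745 -5.151 1.74
v -1.082 -3.769 0.109
v -2.93 -3.586 0.733
v -0.25 -4.234 2.707
v -2.098 -4.051 3.331
v -0.435 -2.669 1.7
v -2.283 -2.486 2.325
f 1 38 17
f 38 12 41
f 17 41 6
f 38 41 17
f 1 17 13
f 17 6 18
f 13 18 2
f 17 18 13
f 1 13 22
f 13 2 23
f 22 23 8
f 13 23 22
f 1 22 34
f 22 8 37
f 34 37 11
f 22 37 34
f 1 34 38
f 34 11 42
f 38 42 12
f 34 42 38
f 2 18 29
f 18 6 32
f 29 32 10
f 18 32 29
f 6 41 19
f 41 12 40
f 19 40 5
f 41 40 19
f 12 42 39
f 42 11 35
f 39 35 3
f 42 35 39
f 11 37 36
f 37 8 24
f 36 24 7
f 37 24 36
f 8 23 28
f 23 2 25
f 28 25 9
f 23 25 28
f 4 30 16
f 30 10 31
f 16 31 5
f 30 31 16
f 4 16 14
f 16 5 15
f 14 15 3
f 16 15 14
f 4 14 21
f 14 3 20
f 21 20 7
f 14 20 21
f 4 21 26
f 21 7 27
f 26 27 9
f 21 27 26
f 4 26 30
f 26 9 33
f 30 33 10
f 26 33 30
f 5 31 19
f 31 10 32
f 19 32 6
f 31 32 19
f 3 15 39
f 15 5 40
f 39 40 12
f 15 40 39
f 7 20 36
f 20 3 35
f 36 35 11
f 20 35 36
f 9 27 28
f 27 7 24
f 28 24 8
f 27 24 28
f 10 33 29
f 33 9 25
f 29 25 2
f 33 25 29
f 44 46 43
f 47 44 43
f 43 46 45
f 45 47 43
f 44 50 46
f 48 44 47
f 48 50 44
f 46 50 45
f 49 47 45
f 45 50 49
f 49 48 47
f 50 48 49



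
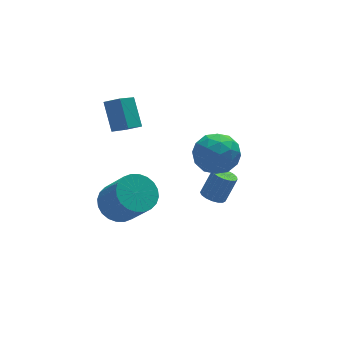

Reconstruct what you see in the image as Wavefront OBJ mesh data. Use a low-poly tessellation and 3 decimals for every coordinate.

v -1.748 1.913 2.582
v -1.627 3.082 3.769
v -2.393 2.317 2.251
v -2.272 3.486 3.437
v -0.648 2.834 1.563
v -0.527 4.003 2.749
v -1.293 3.238 1.231
v -1.172 4.407 2.418
v 0.915 -0.685 3.009
v 1.72 -1.069 2.272
v 0.2 -2.411 3.128
v 1.005 -2.795 2.391
v 1.309 -2.46 3.455
v 1.75 -1.393 3.382
v 0.17 -2.087 2.018
v 0.611 -1.02 1.945
v 1.259 -1.935 1.66
v 1.963 -2.166 2.548
v -0.043 -1.314 2.852
v 0.661 -1.545 3.74
v 1.38 -0.726 2.631
v 0.54 -2.754 2.769
v 0.718 -2.558 3.395
v 1.191 -2.783 2.962
v 1.398 -0.916 3.283
v 1.871 -1.142 2.85
v 1.629 -1.959 3.545
v 0.049 -2.338 2.55
v 0.522 -2.564 2.117
v 0.729 -0.697 2.438
v 1.202 -0.922 2.005
v 0.291 -1.521 1.855
v 1.582 -1.46 1.837
v 1.162 -2.475 1.906
v 0.671 -2.058 1.687
v 0.931 -1.431 1.645
v 1.996 -1.596 2.359
v 1.576 -2.61 2.429
v 1.754 -2.413 3.054
v 2.014 -1.787 3.012
v 1.725 -2.105 1.999
v 0.344 -0.87 2.971
v -0.076 -1.884 3.041
v -0.094 -1.693 2.388
v 0.166 -1.067 2.346
v 0.758 -1.005 3.494
v 0.338 -2.02 3.563
v 0.989 -2.049 3.755
v 1.249 -1.422 3.713
v 0.195 -1.375 3.401
v -2.212 2.141 -3.069
v -1.515 1.561 -3.675
v -1.071 0.32 -1.976
v -1.768 0.899 -1.371
v -1.259 1.863 -3.521
v -0.815 0.622 -1.822
v -1.148 2.208 -3.298
v -0.704 0.967 -1.599
v -1.199 2.543 -3.04
v -0.755 1.302 -1.341
v -1.404 2.816 -2.787
v -0.961 1.575 -1.088
v -1.732 2.986 -2.577
v -1.289 1.745 -0.878
v -2.133 3.028 -2.441
v -1.69 1.787 -0.743
v -2.546 2.935 -2.402
v -2.103 1.694 -0.703
v -2.909 2.72 -2.464
v -2.465 1.479 -0.765
v -3.165 2.418 -2.618
v -2.721 1.177 -0.919
v -3.276 2.073 -2.841
v -2.832 0.832 -1.142
v -3.225 1.738 -3.099
v -2.781 0.497 -1.4
v -3.019 1.465 -3.352
v -2.576 0.224 -1.653
v -2.691 1.295 -3.562
v -2.248 0.054 -1.863
v -2.29 1.253 -3.697
v -1.847 0.012 -1.999
v -1.877 1.346 -3.737
v -1.434 0.105 -2.038
v 2.326 1.31 -3.665
v 2.886 1.458 -3.981
v 3.575 1.598 -2.69
v 3.014 1.45 -2.375
v 2.748 1.738 -3.937
v 3.436 1.879 -2.646
v 2.512 1.92 -3.832
v 3.201 2.061 -2.541
v 2.234 1.963 -3.688
v 2.923 2.104 -2.397
v 1.977 1.856 -3.539
v 2.666 1.996 -2.248
v 1.8 1.623 -3.419
v 2.489 1.764 -2.128
v 1.743 1.319 -3.356
v 2.432 1.46 -2.065
v 1.82 1.013 -3.363
v 2.508 1.154 -2.072
v 2.012 0.774 -3.44
v 2.701 0.915 -2.149
v 2.276 0.659 -3.568
v 2.965 0.799 -2.277
v 2.552 0.692 -3.719
v 3.241 0.833 -2.428
v 2.776 0.867 -3.857
v 3.465 1.008 -2.566
v 2.896 1.143 -3.952
v 3.585 1.284 -2.661
f 2 4 1
f 5 2 1
f 1 4 3
f 3 5 1
f 2 8 4
f 6 2 5
f 6 8 2
f 4 8 3
f 7 5 3
f 3 8 7
f 7 6 5
f 8 6 7
f 9 46 25
f 46 20 49
f 25 49 14
f 46 49 25
f 9 25 21
f 25 14 26
f 21 26 10
f 25 26 21
f 9 21 30
f 21 10 31
f 30 31 16
f 21 31 30
f 9 30 42
f 30 16 45
f 42 45 19
f 30 45 42
f 9 42 46
f 42 19 50
f 46 50 20
f 42 50 46
f 10 26 37
f 26 14 40
f 37 40 18
f 26 40 37
f 14 49 27
f 49 20 48
f 27 48 13
f 49 48 27
f 20 50 47
f 50 19 43
f 47 43 11
f 50 43 47
f 19 45 44
f 45 16 32
f 44 32 15
f 45 32 44
f 16 31 36
f 31 10 33
f 36 33 17
f 31 33 36
f 12 38 24
f 38 18 39
f 24 39 13
f 38 39 24
f 12 24 22
f 24 13 23
f 22 23 11
f 24 23 22
f 12 22 29
f 22 11 28
f 29 28 15
f 22 28 29
f 12 29 34
f 29 15 35
f 34 35 17
f 29 35 34
f 12 34 38
f 34 17 41
f 38 41 18
f 34 41 38
f 13 39 27
f 39 18 40
f 27 40 14
f 39 40 27
f 11 23 47
f 23 13 48
f 47 48 20
f 23 48 47
f 15 28 44
f 28 11 43
f 44 43 19
f 28 43 44
f 17 35 36
f 35 15 32
f 36 32 16
f 35 32 36
f 18 41 37
f 41 17 33
f 37 33 10
f 41 33 37
f 52 51 55
f 52 55 53
f 53 55 56
f 53 56 54
f 55 51 57
f 55 57 56
f 56 57 58
f 56 58 54
f 57 51 59
f 57 59 58
f 58 59 60
f 58 60 54
f 59 51 61
f 59 61 60
f 60 61 62
f 60 62 54
f 61 51 63
f 61 63 62
f 62 63 64
f 62 64 54
f 63 51 65
f 63 65 64
f 64 65 66
f 64 66 54
f 65 51 67
f 65 67 66
f 66 67 68
f 66 68 54
f 67 51 69
f 67 69 68
f 68 69 70
f 68 70 54
f 69 51 71
f 69 71 70
f 70 71 72
f 70 72 54
f 71 51 73
f 71 73 72
f 72 73 74
f 72 74 54
f 73 51 75
f 73 75 74
f 74 75 76
f 74 76 54
f 75 51 77
f 75 77 76
f 76 77 78
f 76 78 54
f 77 51 79
f 77 79 78
f 78 79 80
f 78 80 54
f 79 51 81
f 79 81 80
f 80 81 82
f 80 82 54
f 81 51 83
f 81 83 82
f 82 83 84
f 82 84 54
f 83 51 52
f 83 52 84
f 84 52 53
f 84 53 54
f 86 85 89
f 86 89 87
f 87 89 90
f 87 90 88
f 89 85 91
f 89 91 90
f 90 91 92
f 90 92 88
f 91 85 93
f 91 93 92
f 92 93 94
f 92 94 88
f 93 85 95
f 93 95 94
f 94 95 96
f 94 96 88
f 95 85 97
f 95 97 96
f 96 97 98
f 96 98 88
f 97 85 99
f 97 99 98
f 98 99 100
f 98 100 88
f 99 85 101
f 99 101 100
f 100 101 102
f 100 102 88
f 101 85 103
f 101 103 102
f 102 103 104
f 102 104 88
f 103 85 105
f 103 105 104
f 104 105 106
f 104 106 88
f 105 85 107
f 105 107 106
f 106 107 108
f 106 108 88
f 107 85 109
f 107 109 108
f 108 109 110
f 108 110 88
f 109 85 111
f 109 111 110
f 110 111 112
f 110 112 88
f 111 85 86
f 111 86 112
f 112 86 87
f 112 87 88

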